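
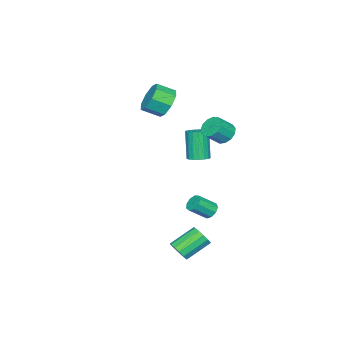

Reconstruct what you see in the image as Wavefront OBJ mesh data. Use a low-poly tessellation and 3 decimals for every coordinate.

v 1.303 2.257 -1.703
v 1.714 2.258 -2.097
v 2.469 1.605 -1.312
v 2.057 1.603 -0.917
v 1.748 2.572 -1.868
v 2.502 1.919 -1.083
v 1.573 2.738 -1.562
v 2.328 2.085 -0.776
v 1.272 2.679 -1.321
v 2.026 2.026 -0.536
v 0.985 2.422 -1.259
v 1.74 1.769 -0.474
v 0.847 2.088 -1.405
v 1.602 1.435 -0.62
v 0.922 1.832 -1.69
v 1.677 1.179 -0.904
v 1.175 1.775 -1.98
v 1.93 1.122 -1.195
v 1.488 1.944 -2.141
v 2.243 1.29 -1.356
v 3.479 1.561 -4.026
v 3.966 1.927 -3.68
v 2.748 2.684 -2.768
v 2.261 2.319 -3.114
v 3.866 2.144 -3.994
v 2.648 2.901 -3.081
v 3.643 2.176 -4.318
v 2.425 2.934 -3.405
v 3.368 2.013 -4.549
v 2.15 2.771 -3.637
v 3.128 1.707 -4.615
v 1.911 2.464 -3.702
v 3 1.354 -4.493
v 1.782 2.112 -3.58
v 3.024 1.067 -4.224
v 1.806 1.825 -3.311
v 3.192 0.937 -3.891
v 1.974 1.695 -2.978
v 3.451 1.005 -3.602
v 2.233 1.763 -2.689
v 3.719 1.25 -3.447
v 2.501 2.007 -2.535
v 3.911 1.593 -3.477
v 2.693 2.351 -2.564
v -3.197 -3.285 3.203
v -2.306 -2.943 2.79
v -1.691 -3.854 3.364
v -2.583 -4.195 3.777
v -2.465 -2.606 3.494
v -1.85 -3.517 4.068
v -3.053 -2.667 4.027
v -2.438 -3.578 4.601
v -3.725 -3.09 4.078
v -3.11 -4 4.652
v -4.089 -3.626 3.616
v -3.474 -4.537 4.19
v -3.93 -3.963 2.912
v -3.315 -4.874 3.486
v -3.342 -3.902 2.379
v -2.727 -4.813 2.953
v -2.67 -3.48 2.328
v -2.055 -4.39 2.902
v -3.48 -1.427 -0.831
v -2.98 -1.901 -0.801
v -3.48 -2.308 1.082
v -3.98 -1.833 1.051
v -2.837 -1.645 -0.708
v -3.337 -2.052 1.175
v -2.822 -1.347 -0.639
v -3.322 -1.753 1.243
v -2.937 -1.063 -0.609
v -3.437 -1.47 1.274
v -3.16 -0.852 -0.622
v -3.66 -1.259 1.26
v -3.446 -0.755 -0.677
v -3.946 -1.162 1.206
v -3.739 -0.791 -0.763
v -4.239 -1.197 1.12
v -3.98 -0.952 -0.862
v -4.48 -1.359 1.021
v -4.123 -1.208 -0.955
v -4.623 -1.615 0.928
v -4.138 -1.507 -1.023
v -4.638 -1.913 0.859
v -4.023 -1.79 -1.054
v -4.523 -2.197 0.829
v -3.8 -2.001 -1.04
v -4.3 -2.408 0.842
v -3.514 -2.098 -0.986
v -4.014 -2.505 0.897
v -3.221 -2.063 -0.9
v -3.721 -2.469 0.983
v -3.737 0.15 1.468
v -3.162 0.527 1.098
v -2.369 0.087 1.883
v -2.943 -0.29 2.252
v -3.314 0.803 1.406
v -2.52 0.362 2.191
v -3.599 0.871 1.733
v -2.806 0.43 2.518
v -3.929 0.71 1.976
v -3.135 0.27 2.761
v -4.197 0.372 2.057
v -3.403 -0.069 2.842
v -4.319 -0.037 1.951
v -3.526 -0.477 2.736
v -4.257 -0.386 1.692
v -3.463 -0.827 2.477
v -4.029 -0.565 1.361
v -3.235 -1.006 2.146
v -3.709 -0.517 1.065
v -2.915 -0.957 1.849
v -3.397 -0.257 0.896
v -2.603 -0.697 1.68
v -3.194 0.132 0.908
v -2.4 -0.308 1.693
f 2 1 5
f 2 5 3
f 3 5 6
f 3 6 4
f 5 1 7
f 5 7 6
f 6 7 8
f 6 8 4
f 7 1 9
f 7 9 8
f 8 9 10
f 8 10 4
f 9 1 11
f 9 11 10
f 10 11 12
f 10 12 4
f 11 1 13
f 11 13 12
f 12 13 14
f 12 14 4
f 13 1 15
f 13 15 14
f 14 15 16
f 14 16 4
f 15 1 17
f 15 17 16
f 16 17 18
f 16 18 4
f 17 1 19
f 17 19 18
f 18 19 20
f 18 20 4
f 19 1 2
f 19 2 20
f 20 2 3
f 20 3 4
f 22 21 25
f 22 25 23
f 23 25 26
f 23 26 24
f 25 21 27
f 25 27 26
f 26 27 28
f 26 28 24
f 27 21 29
f 27 29 28
f 28 29 30
f 28 30 24
f 29 21 31
f 29 31 30
f 30 31 32
f 30 32 24
f 31 21 33
f 31 33 32
f 32 33 34
f 32 34 24
f 33 21 35
f 33 35 34
f 34 35 36
f 34 36 24
f 35 21 37
f 35 37 36
f 36 37 38
f 36 38 24
f 37 21 39
f 37 39 38
f 38 39 40
f 38 40 24
f 39 21 41
f 39 41 40
f 40 41 42
f 40 42 24
f 41 21 43
f 41 43 42
f 42 43 44
f 42 44 24
f 43 21 22
f 43 22 44
f 44 22 23
f 44 23 24
f 46 45 49
f 46 49 47
f 47 49 50
f 47 50 48
f 49 45 51
f 49 51 50
f 50 51 52
f 50 52 48
f 51 45 53
f 51 53 52
f 52 53 54
f 52 54 48
f 53 45 55
f 53 55 54
f 54 55 56
f 54 56 48
f 55 45 57
f 55 57 56
f 56 57 58
f 56 58 48
f 57 45 59
f 57 59 58
f 58 59 60
f 58 60 48
f 59 45 61
f 59 61 60
f 60 61 62
f 60 62 48
f 61 45 46
f 61 46 62
f 62 46 47
f 62 47 48
f 64 63 67
f 64 67 65
f 65 67 68
f 65 68 66
f 67 63 69
f 67 69 68
f 68 69 70
f 68 70 66
f 69 63 71
f 69 71 70
f 70 71 72
f 70 72 66
f 71 63 73
f 71 73 72
f 72 73 74
f 72 74 66
f 73 63 75
f 73 75 74
f 74 75 76
f 74 76 66
f 75 63 77
f 75 77 76
f 76 77 78
f 76 78 66
f 77 63 79
f 77 79 78
f 78 79 80
f 78 80 66
f 79 63 81
f 79 81 80
f 80 81 82
f 80 82 66
f 81 63 83
f 81 83 82
f 82 83 84
f 82 84 66
f 83 63 85
f 83 85 84
f 84 85 86
f 84 86 66
f 85 63 87
f 85 87 86
f 86 87 88
f 86 88 66
f 87 63 89
f 87 89 88
f 88 89 90
f 88 90 66
f 89 63 91
f 89 91 90
f 90 91 92
f 90 92 66
f 91 63 64
f 91 64 92
f 92 64 65
f 92 65 66
f 94 93 97
f 94 97 95
f 95 97 98
f 95 98 96
f 97 93 99
f 97 99 98
f 98 99 100
f 98 100 96
f 99 93 101
f 99 101 100
f 100 101 102
f 100 102 96
f 101 93 103
f 101 103 102
f 102 103 104
f 102 104 96
f 103 93 105
f 103 105 104
f 104 105 106
f 104 106 96
f 105 93 107
f 105 107 106
f 106 107 108
f 106 108 96
f 107 93 109
f 107 109 108
f 108 109 110
f 108 110 96
f 109 93 111
f 109 111 110
f 110 111 112
f 110 112 96
f 111 93 113
f 111 113 112
f 112 113 114
f 112 114 96
f 113 93 115
f 113 115 114
f 114 115 116
f 114 116 96
f 115 93 94
f 115 94 116
f 116 94 95
f 116 95 96



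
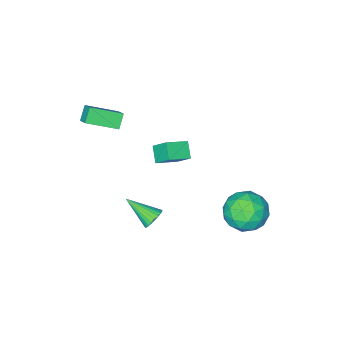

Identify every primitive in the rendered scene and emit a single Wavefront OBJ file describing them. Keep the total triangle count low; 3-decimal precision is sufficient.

v -0.156 -3.005 -0.985
v -0.322 -2.155 -0.112
v 0.236 -2.294 -1.603
v 0.07 -1.443 -0.73
v 1.05 -3.257 -0.51
v 0.884 -2.406 0.363
v 1.442 -2.545 -1.128
v 1.276 -1.695 -0.255
v 3.43 -3.28 2.632
v 2.895 -3.598 3.296
v 3.654 -2.549 3.162
v 3.118 -2.867 3.826
v 4.782 -4.173 3.294
v 4.246 -4.491 3.958
v 5.005 -3.442 3.824
v 4.47 -3.76 4.488
v 3.324 -0.326 -2.703
v 3.89 -0.285 -3.02
v 3.956 -1.734 -1.757
v 3.933 -0.133 -2.822
v 3.884 -0.01 -2.606
v 3.749 0.065 -2.404
v 3.55 0.08 -2.248
v 3.316 0.034 -2.162
v 3.083 -0.067 -2.157
v 2.888 -0.208 -2.236
v 2.758 -0.367 -2.386
v 2.715 -0.519 -2.584
v 2.764 -0.642 -2.8
v 2.899 -0.717 -3.001
v 3.099 -0.732 -3.157
v 3.332 -0.686 -3.244
v 3.565 -0.584 -3.249
v 3.76 -0.444 -3.17
v -1.088 2.69 -2.757
v -0.377 3.635 -2.383
v 0.017 1.425 -1.657
v 0.728 2.37 -1.283
v -0.448 2.288 -0.897
v -1.131 3.07 -1.576
v 0.771 1.99 -2.464
v 0.088 2.772 -3.143
v 0.772 3.203 -2.202
v 0.018 3.387 -1.233
v -0.378 1.673 -2.807
v -1.132 1.857 -1.838
v -0.829 3.274 -2.666
v 0.469 1.786 -1.374
v -0.222 1.738 -1.146
v 0.196 2.294 -0.927
v -1.273 2.941 -2.192
v -0.855 3.497 -1.973
v -0.897 2.705 -1.099
v 0.495 1.563 -2.067
v 0.913 2.119 -1.848
v -0.556 2.766 -3.113
v -0.138 3.322 -2.894
v 0.537 2.355 -2.941
v 0.264 3.575 -2.34
v 0.913 2.832 -1.694
v 0.939 2.608 -2.388
v 0.537 3.068 -2.787
v -0.179 3.683 -1.771
v 0.47 2.94 -1.125
v -0.221 2.891 -0.897
v -0.622 3.351 -1.297
v 0.496 3.429 -1.665
v -0.83 2.12 -2.915
v -0.181 1.377 -2.269
v 0.262 1.709 -2.743
v -0.139 2.169 -3.143
v -1.273 2.228 -2.346
v -0.624 1.485 -1.7
v -0.897 1.992 -1.253
v -1.299 2.452 -1.652
v -0.856 1.631 -2.375
f 2 4 1
f 5 2 1
f 1 4 3
f 3 5 1
f 2 8 4
f 6 2 5
f 6 8 2
f 4 8 3
f 7 5 3
f 3 8 7
f 7 6 5
f 8 6 7
f 10 12 9
f 13 10 9
f 9 12 11
f 11 13 9
f 10 16 12
f 14 10 13
f 14 16 10
f 12 16 11
f 15 13 11
f 11 16 15
f 15 14 13
f 16 14 15
f 18 17 20
f 18 20 19
f 20 17 21
f 20 21 19
f 21 17 22
f 21 22 19
f 22 17 23
f 22 23 19
f 23 17 24
f 23 24 19
f 24 17 25
f 24 25 19
f 25 17 26
f 25 26 19
f 26 17 27
f 26 27 19
f 27 17 28
f 27 28 19
f 28 17 29
f 28 29 19
f 29 17 30
f 29 30 19
f 30 17 31
f 30 31 19
f 31 17 32
f 31 32 19
f 32 17 33
f 32 33 19
f 33 17 34
f 33 34 19
f 34 17 18
f 34 18 19
f 35 72 51
f 72 46 75
f 51 75 40
f 72 75 51
f 35 51 47
f 51 40 52
f 47 52 36
f 51 52 47
f 35 47 56
f 47 36 57
f 56 57 42
f 47 57 56
f 35 56 68
f 56 42 71
f 68 71 45
f 56 71 68
f 35 68 72
f 68 45 76
f 72 76 46
f 68 76 72
f 36 52 63
f 52 40 66
f 63 66 44
f 52 66 63
f 40 75 53
f 75 46 74
f 53 74 39
f 75 74 53
f 46 76 73
f 76 45 69
f 73 69 37
f 76 69 73
f 45 71 70
f 71 42 58
f 70 58 41
f 71 58 70
f 42 57 62
f 57 36 59
f 62 59 43
f 57 59 62
f 38 64 50
f 64 44 65
f 50 65 39
f 64 65 50
f 38 50 48
f 50 39 49
f 48 49 37
f 50 49 48
f 38 48 55
f 48 37 54
f 55 54 41
f 48 54 55
f 38 55 60
f 55 41 61
f 60 61 43
f 55 61 60
f 38 60 64
f 60 43 67
f 64 67 44
f 60 67 64
f 39 65 53
f 65 44 66
f 53 66 40
f 65 66 53
f 37 49 73
f 49 39 74
f 73 74 46
f 49 74 73
f 41 54 70
f 54 37 69
f 70 69 45
f 54 69 70
f 43 61 62
f 61 41 58
f 62 58 42
f 61 58 62
f 44 67 63
f 67 43 59
f 63 59 36
f 67 59 63



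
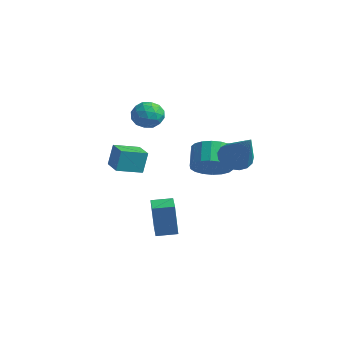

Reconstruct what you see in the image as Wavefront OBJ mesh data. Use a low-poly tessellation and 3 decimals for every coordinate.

v -2.629 2.67 2.49
v -2.029 2.915 2.139
v -2.711 1.765 1.721
v -2.111 2.01 1.37
v -2.052 1.728 2.047
v -2.001 2.287 2.523
v -2.739 2.393 1.337
v -2.688 2.952 1.813
v -2.098 2.743 1.427
v -1.673 2.332 1.865
v -3.067 2.348 1.995
v -2.642 1.937 2.433
v -2.322 2.872 2.382
v -2.418 1.808 1.478
v -2.383 1.642 1.876
v -2.031 1.786 1.669
v -2.305 2.503 2.608
v -1.953 2.647 2.401
v -1.966 1.949 2.347
v -2.787 2.033 1.459
v -2.435 2.177 1.252
v -2.709 2.894 2.191
v -2.357 3.038 1.984
v -2.774 2.731 1.513
v -2.01 2.915 1.757
v -2.058 2.383 1.305
v -2.427 2.608 1.286
v -2.397 2.937 1.566
v -1.76 2.673 2.015
v -1.808 2.141 1.563
v -1.773 1.975 1.961
v -1.744 2.304 2.24
v -1.8 2.572 1.596
v -2.932 2.539 2.297
v -2.98 2.007 1.845
v -2.996 2.376 1.62
v -2.967 2.705 1.899
v -2.682 2.297 2.555
v -2.73 1.765 2.103
v -2.343 1.743 2.294
v -2.313 2.072 2.574
v -2.94 2.108 2.264
v 2.053 3.46 0.779
v 2.582 3.635 0.292
v 3.527 3.08 2.241
v 2.506 3.943 0.449
v 2.327 4.141 0.681
v 2.084 4.183 0.936
v 1.835 4.059 1.155
v 1.636 3.798 1.288
v 1.532 3.46 1.304
v 1.548 3.122 1.2
v 1.68 2.861 1
v 1.897 2.738 0.749
v 2.15 2.78 0.505
v 2.381 2.978 0.323
v 2.537 3.287 0.247
v 1.885 -0.194 -2.667
v 1.983 -0.417 -1.116
v 1.179 0.21 -2.564
v 1.276 -0.013 -1.013
v 2.324 0.553 -2.587
v 2.421 0.33 -1.036
v 1.617 0.957 -2.484
v 1.715 0.734 -0.933
v -2.285 0.351 -0.339
v -2.264 0.593 0.672
v -1.976 1.417 -0.6
v -1.955 1.659 0.412
v -1.245 0.061 -0.292
v -1.224 0.303 0.72
v -0.936 1.127 -0.552
v -0.915 1.369 0.459
v 1.119 2.985 -0.027
v 1.757 3.542 0.119
v 1.14 4.052 0.872
v 0.501 3.495 0.727
v 1.558 3.712 -0.16
v 0.941 4.223 0.594
v 1.271 3.738 -0.412
v 0.654 4.249 0.341
v 0.954 3.615 -0.588
v 0.337 4.126 0.165
v 0.67 3.367 -0.653
v 0.053 3.878 0.101
v 0.475 3.043 -0.594
v -0.142 3.554 0.16
v 0.407 2.708 -0.422
v -0.21 3.219 0.331
v 0.48 2.428 -0.172
v -0.137 2.938 0.581
v 0.679 2.257 0.106
v 0.062 2.768 0.86
v 0.966 2.231 0.359
v 0.349 2.742 1.112
v 1.283 2.354 0.535
v 0.666 2.865 1.288
v 1.567 2.602 0.599
v 0.95 3.113 1.353
v 1.762 2.926 0.54
v 1.145 3.437 1.294
v 1.83 3.261 0.369
v 1.213 3.772 1.122
f 1 38 17
f 38 12 41
f 17 41 6
f 38 41 17
f 1 17 13
f 17 6 18
f 13 18 2
f 17 18 13
f 1 13 22
f 13 2 23
f 22 23 8
f 13 23 22
f 1 22 34
f 22 8 37
f 34 37 11
f 22 37 34
f 1 34 38
f 34 11 42
f 38 42 12
f 34 42 38
f 2 18 29
f 18 6 32
f 29 32 10
f 18 32 29
f 6 41 19
f 41 12 40
f 19 40 5
f 41 40 19
f 12 42 39
f 42 11 35
f 39 35 3
f 42 35 39
f 11 37 36
f 37 8 24
f 36 24 7
f 37 24 36
f 8 23 28
f 23 2 25
f 28 25 9
f 23 25 28
f 4 30 16
f 30 10 31
f 16 31 5
f 30 31 16
f 4 16 14
f 16 5 15
f 14 15 3
f 16 15 14
f 4 14 21
f 14 3 20
f 21 20 7
f 14 20 21
f 4 21 26
f 21 7 27
f 26 27 9
f 21 27 26
f 4 26 30
f 26 9 33
f 30 33 10
f 26 33 30
f 5 31 19
f 31 10 32
f 19 32 6
f 31 32 19
f 3 15 39
f 15 5 40
f 39 40 12
f 15 40 39
f 7 20 36
f 20 3 35
f 36 35 11
f 20 35 36
f 9 27 28
f 27 7 24
f 28 24 8
f 27 24 28
f 10 33 29
f 33 9 25
f 29 25 2
f 33 25 29
f 44 43 46
f 44 46 45
f 46 43 47
f 46 47 45
f 47 43 48
f 47 48 45
f 48 43 49
f 48 49 45
f 49 43 50
f 49 50 45
f 50 43 51
f 50 51 45
f 51 43 52
f 51 52 45
f 52 43 53
f 52 53 45
f 53 43 54
f 53 54 45
f 54 43 55
f 54 55 45
f 55 43 56
f 55 56 45
f 56 43 57
f 56 57 45
f 57 43 44
f 57 44 45
f 59 61 58
f 62 59 58
f 58 61 60
f 60 62 58
f 59 65 61
f 63 59 62
f 63 65 59
f 61 65 60
f 64 62 60
f 60 65 64
f 64 63 62
f 65 63 64
f 67 69 66
f 70 67 66
f 66 69 68
f 68 70 66
f 67 73 69
f 71 67 70
f 71 73 67
f 69 73 68
f 72 70 68
f 68 73 72
f 72 71 70
f 73 71 72
f 75 74 78
f 75 78 76
f 76 78 79
f 76 79 77
f 78 74 80
f 78 80 79
f 79 80 81
f 79 81 77
f 80 74 82
f 80 82 81
f 81 82 83
f 81 83 77
f 82 74 84
f 82 84 83
f 83 84 85
f 83 85 77
f 84 74 86
f 84 86 85
f 85 86 87
f 85 87 77
f 86 74 88
f 86 88 87
f 87 88 89
f 87 89 77
f 88 74 90
f 88 90 89
f 89 90 91
f 89 91 77
f 90 74 92
f 90 92 91
f 91 92 93
f 91 93 77
f 92 74 94
f 92 94 93
f 93 94 95
f 93 95 77
f 94 74 96
f 94 96 95
f 95 96 97
f 95 97 77
f 96 74 98
f 96 98 97
f 97 98 99
f 97 99 77
f 98 74 100
f 98 100 99
f 99 100 101
f 99 101 77
f 100 74 102
f 100 102 101
f 101 102 103
f 101 103 77
f 102 74 75
f 102 75 103
f 103 75 76
f 103 76 77



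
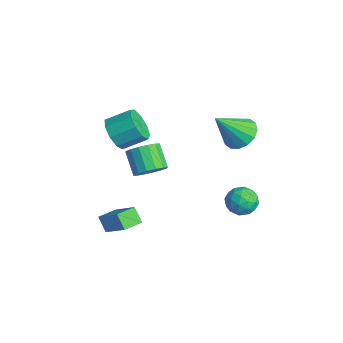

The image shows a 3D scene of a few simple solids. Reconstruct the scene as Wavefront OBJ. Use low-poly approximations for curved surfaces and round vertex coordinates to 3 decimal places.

v -1.723 2.684 2.837
v -0.788 2.68 2.743
v -1.577 1.376 4.343
v -0.88 3.036 3.061
v -1.199 3.298 3.32
v -1.657 3.395 3.449
v -2.134 3.302 3.415
v -2.5 3.044 3.225
v -2.658 2.689 2.932
v -2.566 2.333 2.614
v -2.247 2.071 2.355
v -1.789 1.974 2.226
v -1.312 2.067 2.26
v -0.946 2.325 2.45
v -0.994 -1.881 1.979
v -0.486 -2.238 2.5
v -1.458 -2.276 3.421
v -1.966 -1.919 2.901
v -0.439 -1.827 2.567
v -1.411 -1.865 3.488
v -0.54 -1.43 2.476
v -1.512 -1.468 3.398
v -0.763 -1.154 2.252
v -1.735 -1.192 3.174
v -1.048 -1.073 1.956
v -2.02 -1.111 2.877
v -1.318 -1.209 1.665
v -2.29 -1.246 2.587
v -1.502 -1.524 1.459
v -2.474 -1.562 2.38
v -1.549 -1.935 1.392
v -2.521 -1.973 2.313
v -1.448 -2.332 1.482
v -2.42 -2.37 2.404
v -1.225 -2.608 1.706
v -2.197 -2.646 2.628
v -0.94 -2.689 2.003
v -1.912 -2.727 2.924
v -0.67 -2.554 2.293
v -1.642 -2.591 3.215
v -1.527 3.206 -1.136
v -0.825 2.758 -1.314
v -2.135 2.702 -2.266
v -1.433 2.254 -2.444
v -1.912 2.045 -1.772
v -1.537 2.357 -1.073
v -1.423 3.103 -2.507
v -1.048 3.415 -1.808
v -0.761 2.694 -2.161
v -1.063 2.041 -1.707
v -1.897 3.419 -1.873
v -2.199 2.766 -1.419
v -1.123 3.026 -1.126
v -1.837 2.434 -2.454
v -2.119 2.311 -2.059
v -1.706 2.048 -2.163
v -1.541 2.79 -0.985
v -1.129 2.527 -1.089
v -1.768 2.108 -1.358
v -1.831 2.933 -2.491
v -1.419 2.67 -2.595
v -1.254 3.412 -1.417
v -0.841 3.149 -1.521
v -1.192 3.352 -2.222
v -0.672 2.726 -1.728
v -1.029 2.429 -2.392
v -1.024 2.928 -2.429
v -0.803 3.112 -2.019
v -0.85 2.341 -1.461
v -1.207 2.045 -2.125
v -1.489 1.922 -1.73
v -1.268 2.105 -1.32
v -0.812 2.304 -1.959
v -1.753 3.415 -1.455
v -2.11 3.119 -2.119
v -1.692 3.355 -2.26
v -1.471 3.538 -1.85
v -1.931 3.031 -1.188
v -2.288 2.734 -1.852
v -2.157 2.348 -1.561
v -1.936 2.532 -1.151
v -2.148 3.156 -1.621
v -3.356 -3.642 -2.594
v -2.076 -3.138 -1.527
v -3.702 -2.693 -2.626
v -2.422 -2.19 -1.56
v -2.818 -3.47 -3.32
v -1.538 -2.967 -2.254
v -3.164 -2.522 -3.353
v -1.884 -2.018 -2.286
v -4.144 -2.53 2.447
v -3.433 -2.98 2.844
v -3.085 -1.859 3.49
v -3.796 -1.41 3.093
v -3.247 -2.721 2.294
v -2.899 -1.6 2.94
v -3.48 -2.372 1.815
v -3.132 -1.251 2.462
v -4.024 -2.098 1.632
v -3.676 -0.977 2.279
v -4.624 -2.026 1.83
v -4.276 -0.905 2.477
v -5 -2.19 2.317
v -4.652 -1.069 2.964
v -4.975 -2.513 2.864
v -4.627 -1.392 3.511
v -4.561 -2.845 3.216
v -4.213 -1.724 3.863
v -3.952 -3.029 3.208
v -3.604 -1.908 3.855
f 2 1 4
f 2 4 3
f 4 1 5
f 4 5 3
f 5 1 6
f 5 6 3
f 6 1 7
f 6 7 3
f 7 1 8
f 7 8 3
f 8 1 9
f 8 9 3
f 9 1 10
f 9 10 3
f 10 1 11
f 10 11 3
f 11 1 12
f 11 12 3
f 12 1 13
f 12 13 3
f 13 1 14
f 13 14 3
f 14 1 2
f 14 2 3
f 16 15 19
f 16 19 17
f 17 19 20
f 17 20 18
f 19 15 21
f 19 21 20
f 20 21 22
f 20 22 18
f 21 15 23
f 21 23 22
f 22 23 24
f 22 24 18
f 23 15 25
f 23 25 24
f 24 25 26
f 24 26 18
f 25 15 27
f 25 27 26
f 26 27 28
f 26 28 18
f 27 15 29
f 27 29 28
f 28 29 30
f 28 30 18
f 29 15 31
f 29 31 30
f 30 31 32
f 30 32 18
f 31 15 33
f 31 33 32
f 32 33 34
f 32 34 18
f 33 15 35
f 33 35 34
f 34 35 36
f 34 36 18
f 35 15 37
f 35 37 36
f 36 37 38
f 36 38 18
f 37 15 39
f 37 39 38
f 38 39 40
f 38 40 18
f 39 15 16
f 39 16 40
f 40 16 17
f 40 17 18
f 41 78 57
f 78 52 81
f 57 81 46
f 78 81 57
f 41 57 53
f 57 46 58
f 53 58 42
f 57 58 53
f 41 53 62
f 53 42 63
f 62 63 48
f 53 63 62
f 41 62 74
f 62 48 77
f 74 77 51
f 62 77 74
f 41 74 78
f 74 51 82
f 78 82 52
f 74 82 78
f 42 58 69
f 58 46 72
f 69 72 50
f 58 72 69
f 46 81 59
f 81 52 80
f 59 80 45
f 81 80 59
f 52 82 79
f 82 51 75
f 79 75 43
f 82 75 79
f 51 77 76
f 77 48 64
f 76 64 47
f 77 64 76
f 48 63 68
f 63 42 65
f 68 65 49
f 63 65 68
f 44 70 56
f 70 50 71
f 56 71 45
f 70 71 56
f 44 56 54
f 56 45 55
f 54 55 43
f 56 55 54
f 44 54 61
f 54 43 60
f 61 60 47
f 54 60 61
f 44 61 66
f 61 47 67
f 66 67 49
f 61 67 66
f 44 66 70
f 66 49 73
f 70 73 50
f 66 73 70
f 45 71 59
f 71 50 72
f 59 72 46
f 71 72 59
f 43 55 79
f 55 45 80
f 79 80 52
f 55 80 79
f 47 60 76
f 60 43 75
f 76 75 51
f 60 75 76
f 49 67 68
f 67 47 64
f 68 64 48
f 67 64 68
f 50 73 69
f 73 49 65
f 69 65 42
f 73 65 69
f 84 86 83
f 87 84 83
f 83 86 85
f 85 87 83
f 84 90 86
f 88 84 87
f 88 90 84
f 86 90 85
f 89 87 85
f 85 90 89
f 89 88 87
f 90 88 89
f 92 91 95
f 92 95 93
f 93 95 96
f 93 96 94
f 95 91 97
f 95 97 96
f 96 97 98
f 96 98 94
f 97 91 99
f 97 99 98
f 98 99 100
f 98 100 94
f 99 91 101
f 99 101 100
f 100 101 102
f 100 102 94
f 101 91 103
f 101 103 102
f 102 103 104
f 102 104 94
f 103 91 105
f 103 105 104
f 104 105 106
f 104 106 94
f 105 91 107
f 105 107 106
f 106 107 108
f 106 108 94
f 107 91 109
f 107 109 108
f 108 109 110
f 108 110 94
f 109 91 92
f 109 92 110
f 110 92 93
f 110 93 94



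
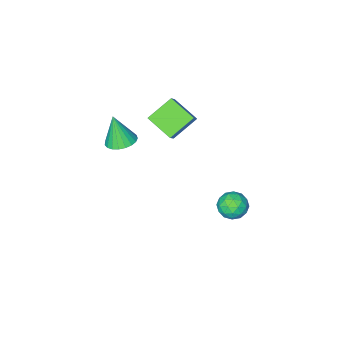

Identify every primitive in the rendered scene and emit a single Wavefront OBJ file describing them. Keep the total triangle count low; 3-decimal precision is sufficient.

v 3.42 -3.019 2.57
v 3.952 -2.421 2.695
v 3.56 -3.481 4.19
v 3.659 -2.269 2.764
v 3.325 -2.248 2.799
v 3.007 -2.359 2.794
v 2.761 -2.585 2.751
v 2.628 -2.885 2.677
v 2.633 -3.209 2.584
v 2.774 -3.5 2.488
v 3.026 -3.708 2.407
v 3.347 -3.796 2.355
v 3.68 -3.75 2.339
v 3.969 -3.578 2.363
v 4.162 -3.309 2.424
v 4.227 -2.99 2.509
v 4.153 -2.675 2.605
v -1.466 0.201 -2.526
v -0.769 0.384 -2.981
v -1.731 -0.864 -3.359
v -1.034 -0.681 -3.814
v -0.958 -0.981 -3.02
v -0.795 -0.323 -2.505
v -1.705 -0.157 -3.835
v -1.542 0.501 -3.32
v -0.917 0.162 -3.789
v -0.456 -0.347 -3.286
v -2.044 -0.133 -3.054
v -1.583 -0.642 -2.551
v -1.094 0.386 -2.68
v -1.406 -0.866 -3.66
v -1.361 -1.042 -3.193
v -0.952 -0.935 -3.461
v -1.109 -0.029 -2.401
v -0.7 0.078 -2.668
v -0.811 -0.724 -2.691
v -1.8 -0.558 -3.672
v -1.391 -0.451 -3.939
v -1.548 0.455 -2.879
v -1.139 0.562 -3.147
v -1.689 0.244 -3.649
v -0.772 0.363 -3.423
v -0.927 -0.263 -3.913
v -1.322 0.045 -3.925
v -1.226 0.432 -3.622
v -0.5 0.064 -3.127
v -0.656 -0.562 -3.617
v -0.612 -0.738 -3.15
v -0.515 -0.351 -2.847
v -0.587 -0.067 -3.602
v -1.844 0.082 -2.723
v -2 -0.544 -3.213
v -1.985 -0.129 -3.493
v -1.888 0.258 -3.19
v -1.573 -0.217 -2.427
v -1.728 -0.843 -2.917
v -1.274 -0.912 -2.718
v -1.178 -0.525 -2.415
v -1.913 -0.413 -2.738
v 0.579 -2.727 1.355
v 0.925 -4.127 2
v -0.753 -2.641 2.255
v -0.407 -4.041 2.9
v 1.127 -2.239 2.12
v 1.473 -3.639 2.765
v -0.205 -2.153 3.02
v 0.141 -3.553 3.665
f 2 1 4
f 2 4 3
f 4 1 5
f 4 5 3
f 5 1 6
f 5 6 3
f 6 1 7
f 6 7 3
f 7 1 8
f 7 8 3
f 8 1 9
f 8 9 3
f 9 1 10
f 9 10 3
f 10 1 11
f 10 11 3
f 11 1 12
f 11 12 3
f 12 1 13
f 12 13 3
f 13 1 14
f 13 14 3
f 14 1 15
f 14 15 3
f 15 1 16
f 15 16 3
f 16 1 17
f 16 17 3
f 17 1 2
f 17 2 3
f 18 55 34
f 55 29 58
f 34 58 23
f 55 58 34
f 18 34 30
f 34 23 35
f 30 35 19
f 34 35 30
f 18 30 39
f 30 19 40
f 39 40 25
f 30 40 39
f 18 39 51
f 39 25 54
f 51 54 28
f 39 54 51
f 18 51 55
f 51 28 59
f 55 59 29
f 51 59 55
f 19 35 46
f 35 23 49
f 46 49 27
f 35 49 46
f 23 58 36
f 58 29 57
f 36 57 22
f 58 57 36
f 29 59 56
f 59 28 52
f 56 52 20
f 59 52 56
f 28 54 53
f 54 25 41
f 53 41 24
f 54 41 53
f 25 40 45
f 40 19 42
f 45 42 26
f 40 42 45
f 21 47 33
f 47 27 48
f 33 48 22
f 47 48 33
f 21 33 31
f 33 22 32
f 31 32 20
f 33 32 31
f 21 31 38
f 31 20 37
f 38 37 24
f 31 37 38
f 21 38 43
f 38 24 44
f 43 44 26
f 38 44 43
f 21 43 47
f 43 26 50
f 47 50 27
f 43 50 47
f 22 48 36
f 48 27 49
f 36 49 23
f 48 49 36
f 20 32 56
f 32 22 57
f 56 57 29
f 32 57 56
f 24 37 53
f 37 20 52
f 53 52 28
f 37 52 53
f 26 44 45
f 44 24 41
f 45 41 25
f 44 41 45
f 27 50 46
f 50 26 42
f 46 42 19
f 50 42 46
f 61 63 60
f 64 61 60
f 60 63 62
f 62 64 60
f 61 67 63
f 65 61 64
f 65 67 61
f 63 67 62
f 66 64 62
f 62 67 66
f 66 65 64
f 67 65 66



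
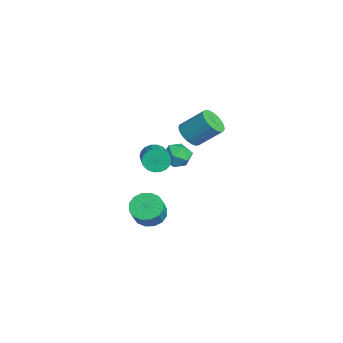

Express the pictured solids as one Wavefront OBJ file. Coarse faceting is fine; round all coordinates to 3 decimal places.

v -4.201 1.502 -0.194
v -3.526 2.038 -0.699
v -3.574 0.142 -0.801
v -2.899 0.678 -1.306
v -2.85 0.623 -0.309
v -3.238 1.463 0.066
v -3.862 0.717 -1.566
v -4.25 1.557 -1.191
v -3.316 1.553 -1.546
v -2.691 1.495 -0.77
v -4.409 0.685 -0.73
v -3.784 0.627 0.046
v 2.888 -1.952 3.478
v 3.209 -1.518 2.901
v 5.073 -1.855 3.685
v 4.752 -2.288 4.262
v 3.147 -1.28 3.152
v 5.01 -1.617 3.936
v 3.033 -1.175 3.467
v 4.897 -1.512 4.252
v 2.89 -1.224 3.785
v 4.754 -1.561 4.57
v 2.747 -1.417 4.042
v 4.611 -1.754 4.826
v 2.632 -1.716 4.187
v 4.496 -2.052 4.971
v 2.568 -2.061 4.192
v 4.432 -2.398 4.976
v 2.567 -2.385 4.055
v 4.431 -2.722 4.839
v 2.63 -2.623 3.804
v 4.493 -2.96 4.588
v 2.743 -2.728 3.488
v 4.607 -3.065 4.273
v 2.886 -2.679 3.17
v 4.75 -3.016 3.955
v 3.029 -2.486 2.914
v 4.893 -2.823 3.698
v 3.144 -2.188 2.769
v 5.008 -2.524 3.553
v 3.208 -1.842 2.764
v 5.072 -2.179 3.548
v 0.357 -1.58 -2.839
v 1.134 -1.052 -3.209
v 1.98 -1.471 -2.031
v 1.203 -2 -1.661
v 0.875 -0.716 -2.904
v 1.721 -1.135 -1.725
v 0.478 -0.611 -2.581
v 1.324 -1.031 -1.402
v 0.047 -0.766 -2.327
v 0.893 -1.186 -1.149
v -0.3 -1.14 -2.211
v 0.546 -1.559 -1.033
v -0.471 -1.631 -2.263
v 0.375 -2.05 -1.085
v -0.42 -2.109 -2.469
v 0.426 -2.528 -1.291
v -0.161 -2.445 -2.775
v 0.685 -2.864 -1.596
v 0.236 -2.549 -3.098
v 1.082 -2.969 -1.919
v 0.667 -2.394 -3.351
v 1.513 -2.814 -2.173
v 1.014 -2.021 -3.467
v 1.86 -2.44 -2.289
v 1.185 -1.53 -3.415
v 2.031 -1.949 -2.237
v -0.812 1.064 2.598
v 0.031 0.695 2.607
v 0.574 1.966 3.851
v -0.268 2.336 3.842
v 0.061 0.955 2.328
v 0.605 2.226 3.572
v -0.06 1.234 2.096
v 0.484 2.505 3.34
v -0.31 1.484 1.95
v 0.233 2.755 3.195
v -0.648 1.661 1.917
v -0.104 2.932 3.161
v -1.014 1.735 2.001
v -0.47 3.006 3.245
v -1.345 1.693 2.189
v -0.801 2.964 3.433
v -1.583 1.542 2.447
v -1.04 2.813 3.691
v -1.689 1.309 2.731
v -1.145 2.58 3.975
v -1.642 1.033 2.992
v -1.099 2.305 4.237
v -1.452 0.763 3.186
v -0.909 2.034 4.43
v -1.152 0.545 3.277
v -0.608 1.816 4.521
v -0.792 0.417 3.251
v -0.249 1.688 4.495
v -0.436 0.4 3.112
v 0.107 1.672 4.356
v -0.145 0.499 2.884
v 0.398 1.77 4.129
f 1 12 6
f 1 6 2
f 1 2 8
f 1 8 11
f 1 11 12
f 2 6 10
f 6 12 5
f 12 11 3
f 11 8 7
f 8 2 9
f 4 10 5
f 4 5 3
f 4 3 7
f 4 7 9
f 4 9 10
f 5 10 6
f 3 5 12
f 7 3 11
f 9 7 8
f 10 9 2
f 14 13 17
f 14 17 15
f 15 17 18
f 15 18 16
f 17 13 19
f 17 19 18
f 18 19 20
f 18 20 16
f 19 13 21
f 19 21 20
f 20 21 22
f 20 22 16
f 21 13 23
f 21 23 22
f 22 23 24
f 22 24 16
f 23 13 25
f 23 25 24
f 24 25 26
f 24 26 16
f 25 13 27
f 25 27 26
f 26 27 28
f 26 28 16
f 27 13 29
f 27 29 28
f 28 29 30
f 28 30 16
f 29 13 31
f 29 31 30
f 30 31 32
f 30 32 16
f 31 13 33
f 31 33 32
f 32 33 34
f 32 34 16
f 33 13 35
f 33 35 34
f 34 35 36
f 34 36 16
f 35 13 37
f 35 37 36
f 36 37 38
f 36 38 16
f 37 13 39
f 37 39 38
f 38 39 40
f 38 40 16
f 39 13 41
f 39 41 40
f 40 41 42
f 40 42 16
f 41 13 14
f 41 14 42
f 42 14 15
f 42 15 16
f 44 43 47
f 44 47 45
f 45 47 48
f 45 48 46
f 47 43 49
f 47 49 48
f 48 49 50
f 48 50 46
f 49 43 51
f 49 51 50
f 50 51 52
f 50 52 46
f 51 43 53
f 51 53 52
f 52 53 54
f 52 54 46
f 53 43 55
f 53 55 54
f 54 55 56
f 54 56 46
f 55 43 57
f 55 57 56
f 56 57 58
f 56 58 46
f 57 43 59
f 57 59 58
f 58 59 60
f 58 60 46
f 59 43 61
f 59 61 60
f 60 61 62
f 60 62 46
f 61 43 63
f 61 63 62
f 62 63 64
f 62 64 46
f 63 43 65
f 63 65 64
f 64 65 66
f 64 66 46
f 65 43 67
f 65 67 66
f 66 67 68
f 66 68 46
f 67 43 44
f 67 44 68
f 68 44 45
f 68 45 46
f 70 69 73
f 70 73 71
f 71 73 74
f 71 74 72
f 73 69 75
f 73 75 74
f 74 75 76
f 74 76 72
f 75 69 77
f 75 77 76
f 76 77 78
f 76 78 72
f 77 69 79
f 77 79 78
f 78 79 80
f 78 80 72
f 79 69 81
f 79 81 80
f 80 81 82
f 80 82 72
f 81 69 83
f 81 83 82
f 82 83 84
f 82 84 72
f 83 69 85
f 83 85 84
f 84 85 86
f 84 86 72
f 85 69 87
f 85 87 86
f 86 87 88
f 86 88 72
f 87 69 89
f 87 89 88
f 88 89 90
f 88 90 72
f 89 69 91
f 89 91 90
f 90 91 92
f 90 92 72
f 91 69 93
f 91 93 92
f 92 93 94
f 92 94 72
f 93 69 95
f 93 95 94
f 94 95 96
f 94 96 72
f 95 69 97
f 95 97 96
f 96 97 98
f 96 98 72
f 97 69 99
f 97 99 98
f 98 99 100
f 98 100 72
f 99 69 70
f 99 70 100
f 100 70 71
f 100 71 72



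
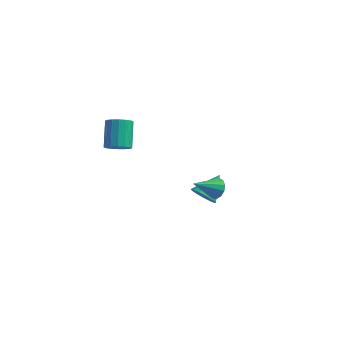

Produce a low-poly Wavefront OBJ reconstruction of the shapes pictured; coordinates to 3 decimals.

v -2.582 -1.799 3.316
v -1.992 -2.124 3.85
v -2.408 -0.725 5.159
v -2.998 -0.401 4.624
v -1.772 -1.827 3.603
v -2.188 -0.428 4.911
v -1.769 -1.522 3.278
v -2.185 -0.124 4.587
v -1.983 -1.292 2.964
v -2.4 0.107 4.272
v -2.359 -1.197 2.743
v -2.775 0.201 4.052
v -2.794 -1.264 2.677
v -3.21 0.134 3.985
v -3.172 -1.475 2.781
v -3.588 -0.076 4.09
v -3.392 -1.772 3.029
v -3.808 -0.373 4.337
v -3.395 -2.076 3.353
v -3.811 -0.678 4.662
v -3.18 -2.307 3.668
v -3.597 -0.908 4.976
v -2.805 -2.401 3.888
v -3.221 -1.003 5.197
v -2.37 -2.334 3.955
v -2.786 -0.936 5.263
v 1.378 2.865 -4.359
v 2.135 2.968 -4.939
v 1.982 4.375 -3.301
v 1.74 3.273 -5.149
v 1.23 3.448 -5.107
v 0.766 3.438 -4.827
v 0.497 3.246 -4.399
v 0.508 2.933 -3.958
v 0.795 2.598 -3.644
v 1.266 2.348 -3.557
v 1.774 2.263 -3.724
v 2.155 2.368 -4.093
v 2.29 2.631 -4.546
v 3.708 -1.737 1.142
v 4.236 -1.793 1.686
v 2.552 -2.763 2.158
v 4.005 -1.443 1.777
v 3.681 -1.187 1.666
v 3.365 -1.106 1.388
v 3.158 -1.224 1.033
v 3.125 -1.506 0.712
v 3.278 -1.861 0.527
v 3.568 -2.177 0.538
v 3.901 -2.353 0.74
v 4.174 -2.333 1.07
v 4.299 -2.124 1.423
f 2 1 5
f 2 5 3
f 3 5 6
f 3 6 4
f 5 1 7
f 5 7 6
f 6 7 8
f 6 8 4
f 7 1 9
f 7 9 8
f 8 9 10
f 8 10 4
f 9 1 11
f 9 11 10
f 10 11 12
f 10 12 4
f 11 1 13
f 11 13 12
f 12 13 14
f 12 14 4
f 13 1 15
f 13 15 14
f 14 15 16
f 14 16 4
f 15 1 17
f 15 17 16
f 16 17 18
f 16 18 4
f 17 1 19
f 17 19 18
f 18 19 20
f 18 20 4
f 19 1 21
f 19 21 20
f 20 21 22
f 20 22 4
f 21 1 23
f 21 23 22
f 22 23 24
f 22 24 4
f 23 1 25
f 23 25 24
f 24 25 26
f 24 26 4
f 25 1 2
f 25 2 26
f 26 2 3
f 26 3 4
f 28 27 30
f 28 30 29
f 30 27 31
f 30 31 29
f 31 27 32
f 31 32 29
f 32 27 33
f 32 33 29
f 33 27 34
f 33 34 29
f 34 27 35
f 34 35 29
f 35 27 36
f 35 36 29
f 36 27 37
f 36 37 29
f 37 27 38
f 37 38 29
f 38 27 39
f 38 39 29
f 39 27 28
f 39 28 29
f 41 40 43
f 41 43 42
f 43 40 44
f 43 44 42
f 44 40 45
f 44 45 42
f 45 40 46
f 45 46 42
f 46 40 47
f 46 47 42
f 47 40 48
f 47 48 42
f 48 40 49
f 48 49 42
f 49 40 50
f 49 50 42
f 50 40 51
f 50 51 42
f 51 40 52
f 51 52 42
f 52 40 41
f 52 41 42



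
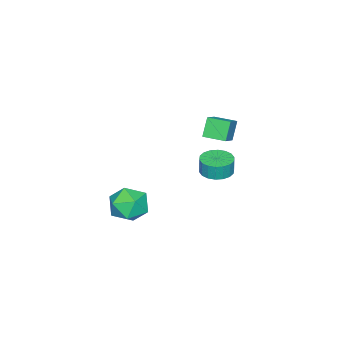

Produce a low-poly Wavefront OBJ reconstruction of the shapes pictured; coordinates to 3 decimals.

v -2.415 1.48 -4.145
v -1.486 1.5 -4.173
v -1.455 1.521 -3.164
v -2.385 1.5 -3.135
v -1.587 1.901 -4.179
v -1.556 1.922 -3.169
v -1.852 2.219 -4.177
v -1.822 2.24 -3.168
v -2.229 2.39 -4.169
v -2.198 2.411 -3.16
v -2.643 2.381 -4.156
v -2.612 2.402 -3.147
v -3.011 2.194 -4.141
v -2.98 2.214 -3.132
v -3.262 1.864 -4.127
v -3.231 1.885 -3.117
v -3.345 1.459 -4.116
v -3.314 1.48 -3.107
v -3.244 1.058 -4.111
v -3.213 1.079 -3.101
v -2.978 0.74 -4.112
v -2.948 0.761 -3.103
v -2.602 0.569 -4.12
v -2.571 0.59 -3.111
v -2.188 0.578 -4.133
v -2.157 0.599 -3.124
v -1.82 0.766 -4.148
v -1.789 0.786 -3.139
v -1.569 1.095 -4.163
v -1.538 1.116 -3.153
v 2.855 0.466 -3.041
v 4.031 0.58 -2.916
v 3.129 -0.82 -4.444
v 4.305 -0.706 -4.319
v 3.665 -1.226 -3.464
v 3.496 -0.432 -2.597
v 3.664 0.192 -4.763
v 3.495 0.986 -3.896
v 4.531 0.411 -3.981
v 4.532 -0.465 -3.178
v 2.628 0.225 -4.182
v 2.629 -0.651 -3.379
v -3.871 0.431 -1.089
v -2.756 0.673 -0.426
v -4.122 1.696 -1.129
v -3.007 1.937 -0.465
v -3.233 0.523 -2.195
v -2.118 0.764 -1.531
v -3.484 1.787 -2.234
v -2.369 2.029 -1.571
f 2 1 5
f 2 5 3
f 3 5 6
f 3 6 4
f 5 1 7
f 5 7 6
f 6 7 8
f 6 8 4
f 7 1 9
f 7 9 8
f 8 9 10
f 8 10 4
f 9 1 11
f 9 11 10
f 10 11 12
f 10 12 4
f 11 1 13
f 11 13 12
f 12 13 14
f 12 14 4
f 13 1 15
f 13 15 14
f 14 15 16
f 14 16 4
f 15 1 17
f 15 17 16
f 16 17 18
f 16 18 4
f 17 1 19
f 17 19 18
f 18 19 20
f 18 20 4
f 19 1 21
f 19 21 20
f 20 21 22
f 20 22 4
f 21 1 23
f 21 23 22
f 22 23 24
f 22 24 4
f 23 1 25
f 23 25 24
f 24 25 26
f 24 26 4
f 25 1 27
f 25 27 26
f 26 27 28
f 26 28 4
f 27 1 29
f 27 29 28
f 28 29 30
f 28 30 4
f 29 1 2
f 29 2 30
f 30 2 3
f 30 3 4
f 31 42 36
f 31 36 32
f 31 32 38
f 31 38 41
f 31 41 42
f 32 36 40
f 36 42 35
f 42 41 33
f 41 38 37
f 38 32 39
f 34 40 35
f 34 35 33
f 34 33 37
f 34 37 39
f 34 39 40
f 35 40 36
f 33 35 42
f 37 33 41
f 39 37 38
f 40 39 32
f 44 46 43
f 47 44 43
f 43 46 45
f 45 47 43
f 44 50 46
f 48 44 47
f 48 50 44
f 46 50 45
f 49 47 45
f 45 50 49
f 49 48 47
f 50 48 49



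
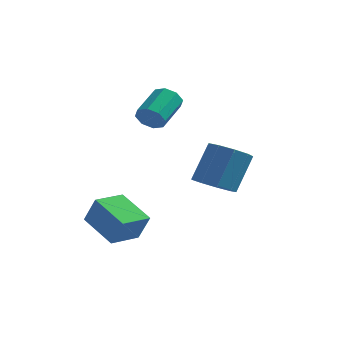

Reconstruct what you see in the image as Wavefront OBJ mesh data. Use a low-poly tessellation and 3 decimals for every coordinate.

v -3.675 -1.991 -1.314
v -3.207 -2.125 -0.294
v -3.144 -0.897 -1.414
v -2.675 -1.031 -0.395
v -2.445 -2.649 -1.965
v -1.976 -2.783 -0.946
v -1.913 -1.555 -2.066
v -1.445 -1.689 -1.046
v 0.34 -0.532 0.254
v 1.094 -0.383 -0.003
v 1.413 0.402 1.389
v 0.66 0.252 1.646
v 0.756 0.028 -0.158
v 1.075 0.813 1.235
v 0.223 0.177 -0.119
v 0.543 0.962 1.273
v -0.254 -0.006 0.094
v 0.065 0.779 1.486
v -0.454 -0.436 0.381
v -0.134 0.349 1.774
v -0.282 -0.91 0.609
v 0.038 -0.126 2.002
v 0.181 -1.208 0.671
v 0.501 -0.423 2.064
v 0.719 -1.19 0.537
v 1.038 -0.405 1.93
v 1.079 -0.864 0.271
v 1.399 -0.079 1.664
v -2.511 1.155 2.408
v -2.106 0.922 2.769
v -1.925 2.172 3.373
v -2.329 2.405 3.012
v -1.926 1.08 2.386
v -1.744 2.33 2.99
v -2.088 1.283 2.017
v -1.906 2.533 2.621
v -2.498 1.41 1.876
v -2.316 2.66 2.48
v -2.915 1.388 2.047
v -2.734 2.638 2.651
v -3.096 1.23 2.43
v -2.914 2.48 3.034
v -2.934 1.027 2.799
v -2.752 2.277 3.403
v -2.524 0.9 2.94
v -2.342 2.15 3.544
f 2 4 1
f 5 2 1
f 1 4 3
f 3 5 1
f 2 8 4
f 6 2 5
f 6 8 2
f 4 8 3
f 7 5 3
f 3 8 7
f 7 6 5
f 8 6 7
f 10 9 13
f 10 13 11
f 11 13 14
f 11 14 12
f 13 9 15
f 13 15 14
f 14 15 16
f 14 16 12
f 15 9 17
f 15 17 16
f 16 17 18
f 16 18 12
f 17 9 19
f 17 19 18
f 18 19 20
f 18 20 12
f 19 9 21
f 19 21 20
f 20 21 22
f 20 22 12
f 21 9 23
f 21 23 22
f 22 23 24
f 22 24 12
f 23 9 25
f 23 25 24
f 24 25 26
f 24 26 12
f 25 9 27
f 25 27 26
f 26 27 28
f 26 28 12
f 27 9 10
f 27 10 28
f 28 10 11
f 28 11 12
f 30 29 33
f 30 33 31
f 31 33 34
f 31 34 32
f 33 29 35
f 33 35 34
f 34 35 36
f 34 36 32
f 35 29 37
f 35 37 36
f 36 37 38
f 36 38 32
f 37 29 39
f 37 39 38
f 38 39 40
f 38 40 32
f 39 29 41
f 39 41 40
f 40 41 42
f 40 42 32
f 41 29 43
f 41 43 42
f 42 43 44
f 42 44 32
f 43 29 45
f 43 45 44
f 44 45 46
f 44 46 32
f 45 29 30
f 45 30 46
f 46 30 31
f 46 31 32



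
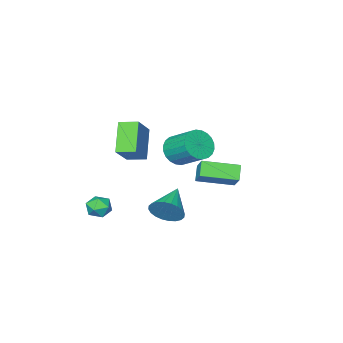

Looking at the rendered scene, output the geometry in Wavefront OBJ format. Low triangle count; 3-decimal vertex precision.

v 3.042 -0.175 -4.164
v 3.722 -0.015 -4.316
v 3.398 -1.025 -3.464
v 4.078 -0.865 -3.616
v 3.682 -0.412 -3.23
v 3.462 0.113 -3.663
v 3.658 -1.153 -4.117
v 3.438 -0.628 -4.55
v 4.103 -0.62 -4.287
v 4.118 -0.161 -3.739
v 3.002 -0.879 -4.041
v 3.017 -0.42 -3.493
v 3.254 4.236 -2.101
v 3.687 4.112 -1.356
v 1.906 3.384 -1.459
v 3.531 4.407 -1.293
v 3.332 4.675 -1.354
v 3.122 4.877 -1.527
v 2.932 4.982 -1.789
v 2.791 4.973 -2.097
v 2.72 4.851 -2.406
v 2.731 4.637 -2.669
v 2.822 4.361 -2.845
v 2.978 4.066 -2.908
v 3.177 3.797 -2.848
v 3.387 3.596 -2.674
v 3.577 3.491 -2.413
v 3.718 3.5 -2.104
v 3.789 3.621 -1.795
v 3.778 3.836 -1.532
v -2.755 -2.33 -2.988
v -1.952 -1.977 -3.352
v -2.142 -0.537 -2.377
v -2.945 -0.89 -2.012
v -2.203 -1.848 -3.592
v -2.393 -0.408 -2.617
v -2.538 -1.792 -3.74
v -2.729 -0.352 -2.765
v -2.907 -1.818 -3.773
v -3.097 -0.378 -2.798
v -3.252 -1.922 -3.687
v -3.442 -0.482 -2.712
v -3.521 -2.089 -3.494
v -3.711 -0.648 -2.519
v -3.674 -2.291 -3.224
v -3.864 -0.851 -2.249
v -3.687 -2.5 -2.918
v -3.877 -1.06 -1.943
v -3.558 -2.683 -2.623
v -3.748 -1.243 -1.648
v -3.307 -2.812 -2.383
v -3.497 -1.372 -1.408
v -2.971 -2.868 -2.235
v -3.162 -1.428 -1.26
v -2.603 -2.842 -2.202
v -2.793 -1.402 -1.227
v -2.258 -2.738 -2.288
v -2.448 -1.298 -1.313
v -1.989 -2.572 -2.481
v -2.179 -1.131 -1.506
v -1.836 -2.369 -2.751
v -2.026 -0.929 -1.776
v -1.823 -2.16 -3.057
v -2.013 -0.72 -2.082
v -1.108 3.893 -2.112
v -1.585 3.444 -1.467
v -0.717 4.686 -1.272
v -1.194 4.237 -0.626
v 0.374 2.803 -1.774
v -0.103 2.354 -1.128
v 0.765 3.596 -0.933
v 0.288 3.147 -0.288
v 0.706 -1.807 -0.142
v 1.847 -1.174 1.04
v 0.106 -1.008 0.01
v 1.247 -0.376 1.192
v 1.593 -0.884 -1.492
v 2.734 -0.252 -0.31
v 0.993 -0.086 -1.34
v 2.134 0.547 -0.158
f 1 12 6
f 1 6 2
f 1 2 8
f 1 8 11
f 1 11 12
f 2 6 10
f 6 12 5
f 12 11 3
f 11 8 7
f 8 2 9
f 4 10 5
f 4 5 3
f 4 3 7
f 4 7 9
f 4 9 10
f 5 10 6
f 3 5 12
f 7 3 11
f 9 7 8
f 10 9 2
f 14 13 16
f 14 16 15
f 16 13 17
f 16 17 15
f 17 13 18
f 17 18 15
f 18 13 19
f 18 19 15
f 19 13 20
f 19 20 15
f 20 13 21
f 20 21 15
f 21 13 22
f 21 22 15
f 22 13 23
f 22 23 15
f 23 13 24
f 23 24 15
f 24 13 25
f 24 25 15
f 25 13 26
f 25 26 15
f 26 13 27
f 26 27 15
f 27 13 28
f 27 28 15
f 28 13 29
f 28 29 15
f 29 13 30
f 29 30 15
f 30 13 14
f 30 14 15
f 32 31 35
f 32 35 33
f 33 35 36
f 33 36 34
f 35 31 37
f 35 37 36
f 36 37 38
f 36 38 34
f 37 31 39
f 37 39 38
f 38 39 40
f 38 40 34
f 39 31 41
f 39 41 40
f 40 41 42
f 40 42 34
f 41 31 43
f 41 43 42
f 42 43 44
f 42 44 34
f 43 31 45
f 43 45 44
f 44 45 46
f 44 46 34
f 45 31 47
f 45 47 46
f 46 47 48
f 46 48 34
f 47 31 49
f 47 49 48
f 48 49 50
f 48 50 34
f 49 31 51
f 49 51 50
f 50 51 52
f 50 52 34
f 51 31 53
f 51 53 52
f 52 53 54
f 52 54 34
f 53 31 55
f 53 55 54
f 54 55 56
f 54 56 34
f 55 31 57
f 55 57 56
f 56 57 58
f 56 58 34
f 57 31 59
f 57 59 58
f 58 59 60
f 58 60 34
f 59 31 61
f 59 61 60
f 60 61 62
f 60 62 34
f 61 31 63
f 61 63 62
f 62 63 64
f 62 64 34
f 63 31 32
f 63 32 64
f 64 32 33
f 64 33 34
f 66 68 65
f 69 66 65
f 65 68 67
f 67 69 65
f 66 72 68
f 70 66 69
f 70 72 66
f 68 72 67
f 71 69 67
f 67 72 71
f 71 70 69
f 72 70 71
f 74 76 73
f 77 74 73
f 73 76 75
f 75 77 73
f 74 80 76
f 78 74 77
f 78 80 74
f 76 80 75
f 79 77 75
f 75 80 79
f 79 78 77
f 80 78 79



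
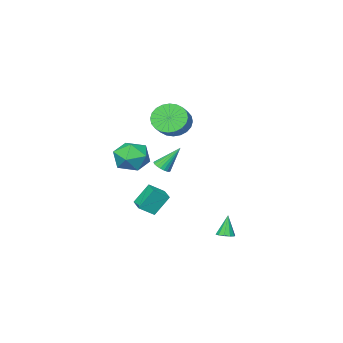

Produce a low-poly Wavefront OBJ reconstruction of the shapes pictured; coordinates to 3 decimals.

v 2.216 0.111 -1.743
v 3.03 -0.26 -1.138
v 2.689 1.104 -1.768
v 3.503 0.733 -1.163
v 2.957 -0.273 -2.977
v 3.771 -0.644 -2.372
v 3.43 0.72 -3.002
v 4.244 0.349 -2.397
v 2.508 -0.774 0.319
v 3.22 -0.225 1.047
v 3.56 -2.315 0.453
v 4.272 -1.766 1.181
v 3.198 -2.037 1.515
v 2.548 -1.084 1.433
v 4.232 -1.456 0.067
v 3.582 -0.503 -0.015
v 4.285 -0.647 0.892
v 3.646 -1.005 1.787
v 3.134 -1.535 -0.287
v 2.495 -1.893 0.608
v 1.104 3.834 -4.136
v 1.614 3.859 -3.997
v 0.756 3.646 -2.824
v 1.492 4.163 -3.986
v 1.221 4.34 -4.032
v 0.905 4.325 -4.118
v 0.665 4.122 -4.211
v 0.593 3.809 -4.275
v 0.716 3.506 -4.286
v 0.987 3.328 -4.239
v 1.302 3.343 -4.154
v 1.542 3.546 -4.061
v -1.212 -4.281 -2.026
v -0.815 -4.55 -1.682
v -2.048 -3.639 -0.554
v -0.71 -4.331 -1.719
v -0.693 -4.103 -1.808
v -0.765 -3.906 -1.935
v -0.914 -3.774 -2.078
v -1.115 -3.729 -2.211
v -1.333 -3.78 -2.313
v -1.529 -3.917 -2.365
v -1.671 -4.118 -2.358
v -1.733 -4.346 -2.294
v -1.705 -4.563 -2.183
v -1.592 -4.732 -2.045
v -1.413 -4.822 -1.904
v -1.199 -4.819 -1.784
v -0.988 -4.723 -1.705
v -0.501 -2.346 2.181
v 0.151 -3.188 2.076
v 0.992 -2.616 2.713
v 0.341 -1.774 2.819
v 0.253 -2.963 1.739
v 1.095 -2.391 2.376
v 0.241 -2.644 1.47
v 1.082 -2.073 2.107
v 0.115 -2.28 1.309
v 0.957 -1.708 1.946
v -0.104 -1.925 1.281
v 0.737 -1.354 1.918
v -0.384 -1.635 1.39
v 0.458 -1.064 2.027
v -0.681 -1.453 1.619
v 0.16 -0.882 2.257
v -0.951 -1.407 1.935
v -0.11 -0.836 2.572
v -1.152 -1.504 2.287
v -0.311 -0.932 2.924
v -1.255 -1.729 2.624
v -0.413 -1.157 3.261
v -1.242 -2.047 2.893
v -0.401 -1.476 3.53
v -1.117 -2.412 3.054
v -0.275 -1.84 3.691
v -0.897 -2.766 3.082
v -0.056 -2.195 3.719
v -0.618 -3.056 2.973
v 0.224 -2.485 3.61
v -0.32 -3.238 2.743
v 0.521 -2.667 3.381
v -0.05 -3.284 2.428
v 0.791 -2.713 3.065
f 2 4 1
f 5 2 1
f 1 4 3
f 3 5 1
f 2 8 4
f 6 2 5
f 6 8 2
f 4 8 3
f 7 5 3
f 3 8 7
f 7 6 5
f 8 6 7
f 9 20 14
f 9 14 10
f 9 10 16
f 9 16 19
f 9 19 20
f 10 14 18
f 14 20 13
f 20 19 11
f 19 16 15
f 16 10 17
f 12 18 13
f 12 13 11
f 12 11 15
f 12 15 17
f 12 17 18
f 13 18 14
f 11 13 20
f 15 11 19
f 17 15 16
f 18 17 10
f 22 21 24
f 22 24 23
f 24 21 25
f 24 25 23
f 25 21 26
f 25 26 23
f 26 21 27
f 26 27 23
f 27 21 28
f 27 28 23
f 28 21 29
f 28 29 23
f 29 21 30
f 29 30 23
f 30 21 31
f 30 31 23
f 31 21 32
f 31 32 23
f 32 21 22
f 32 22 23
f 34 33 36
f 34 36 35
f 36 33 37
f 36 37 35
f 37 33 38
f 37 38 35
f 38 33 39
f 38 39 35
f 39 33 40
f 39 40 35
f 40 33 41
f 40 41 35
f 41 33 42
f 41 42 35
f 42 33 43
f 42 43 35
f 43 33 44
f 43 44 35
f 44 33 45
f 44 45 35
f 45 33 46
f 45 46 35
f 46 33 47
f 46 47 35
f 47 33 48
f 47 48 35
f 48 33 49
f 48 49 35
f 49 33 34
f 49 34 35
f 51 50 54
f 51 54 52
f 52 54 55
f 52 55 53
f 54 50 56
f 54 56 55
f 55 56 57
f 55 57 53
f 56 50 58
f 56 58 57
f 57 58 59
f 57 59 53
f 58 50 60
f 58 60 59
f 59 60 61
f 59 61 53
f 60 50 62
f 60 62 61
f 61 62 63
f 61 63 53
f 62 50 64
f 62 64 63
f 63 64 65
f 63 65 53
f 64 50 66
f 64 66 65
f 65 66 67
f 65 67 53
f 66 50 68
f 66 68 67
f 67 68 69
f 67 69 53
f 68 50 70
f 68 70 69
f 69 70 71
f 69 71 53
f 70 50 72
f 70 72 71
f 71 72 73
f 71 73 53
f 72 50 74
f 72 74 73
f 73 74 75
f 73 75 53
f 74 50 76
f 74 76 75
f 75 76 77
f 75 77 53
f 76 50 78
f 76 78 77
f 77 78 79
f 77 79 53
f 78 50 80
f 78 80 79
f 79 80 81
f 79 81 53
f 80 50 82
f 80 82 81
f 81 82 83
f 81 83 53
f 82 50 51
f 82 51 83
f 83 51 52
f 83 52 53



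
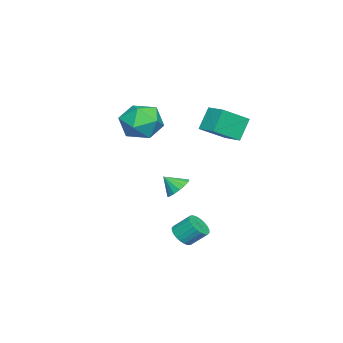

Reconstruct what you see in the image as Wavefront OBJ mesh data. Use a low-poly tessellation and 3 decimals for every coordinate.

v -2.032 -0.908 1.906
v -1.005 -0.946 2.6
v -2.075 -2.914 1.86
v -1.048 -2.952 2.554
v -2.115 -2.557 3.047
v -2.089 -1.317 3.076
v -0.991 -2.543 1.384
v -0.965 -1.303 1.413
v -0.361 -1.956 2.278
v -1.056 -1.965 3.306
v -2.024 -1.895 1.154
v -2.719 -1.904 2.182
v 2.298 1.328 -3.451
v 2.894 1.615 -3.68
v 2.798 2.439 -2.899
v 2.202 2.152 -2.669
v 2.71 1.742 -3.837
v 2.613 2.566 -3.055
v 2.463 1.806 -3.935
v 2.367 2.63 -3.153
v 2.191 1.797 -3.959
v 2.095 2.621 -3.178
v 1.935 1.717 -3.906
v 1.839 2.541 -3.124
v 1.735 1.577 -3.783
v 1.639 2.402 -3.002
v 1.62 1.4 -3.61
v 1.524 2.224 -2.829
v 1.609 1.211 -3.413
v 1.513 2.036 -2.631
v 1.702 1.041 -3.221
v 1.606 1.865 -2.44
v 1.887 0.914 -3.065
v 1.79 1.738 -2.283
v 2.133 0.85 -2.967
v 2.037 1.674 -2.185
v 2.405 0.859 -2.942
v 2.309 1.683 -2.161
v 2.661 0.939 -2.996
v 2.565 1.763 -2.214
v 2.861 1.078 -3.118
v 2.765 1.903 -2.337
v 2.976 1.256 -3.291
v 2.88 2.08 -2.51
v 2.987 1.444 -3.489
v 2.891 2.269 -2.707
v -1.42 0.014 -2.066
v -0.967 0.474 -1.647
v -1.34 -0.734 -1.334
v -1.306 0.553 -1.529
v -1.672 0.509 -1.533
v -1.98 0.352 -1.66
v -2.16 0.117 -1.88
v -2.17 -0.142 -2.143
v -2.009 -0.364 -2.388
v -1.712 -0.5 -2.559
v -1.349 -0.519 -2.618
v -1.002 -0.415 -2.55
v -0.751 -0.213 -2.371
v -0.653 0.041 -2.123
v -0.731 0.289 -1.861
v -1.739 2.784 3.036
v -0.646 1.761 3.942
v -1.052 3.697 3.239
v 0.041 2.673 4.145
v -1.021 2.507 1.855
v 0.072 1.483 2.761
v -0.334 3.419 2.058
v 0.759 2.396 2.964
f 1 12 6
f 1 6 2
f 1 2 8
f 1 8 11
f 1 11 12
f 2 6 10
f 6 12 5
f 12 11 3
f 11 8 7
f 8 2 9
f 4 10 5
f 4 5 3
f 4 3 7
f 4 7 9
f 4 9 10
f 5 10 6
f 3 5 12
f 7 3 11
f 9 7 8
f 10 9 2
f 14 13 17
f 14 17 15
f 15 17 18
f 15 18 16
f 17 13 19
f 17 19 18
f 18 19 20
f 18 20 16
f 19 13 21
f 19 21 20
f 20 21 22
f 20 22 16
f 21 13 23
f 21 23 22
f 22 23 24
f 22 24 16
f 23 13 25
f 23 25 24
f 24 25 26
f 24 26 16
f 25 13 27
f 25 27 26
f 26 27 28
f 26 28 16
f 27 13 29
f 27 29 28
f 28 29 30
f 28 30 16
f 29 13 31
f 29 31 30
f 30 31 32
f 30 32 16
f 31 13 33
f 31 33 32
f 32 33 34
f 32 34 16
f 33 13 35
f 33 35 34
f 34 35 36
f 34 36 16
f 35 13 37
f 35 37 36
f 36 37 38
f 36 38 16
f 37 13 39
f 37 39 38
f 38 39 40
f 38 40 16
f 39 13 41
f 39 41 40
f 40 41 42
f 40 42 16
f 41 13 43
f 41 43 42
f 42 43 44
f 42 44 16
f 43 13 45
f 43 45 44
f 44 45 46
f 44 46 16
f 45 13 14
f 45 14 46
f 46 14 15
f 46 15 16
f 48 47 50
f 48 50 49
f 50 47 51
f 50 51 49
f 51 47 52
f 51 52 49
f 52 47 53
f 52 53 49
f 53 47 54
f 53 54 49
f 54 47 55
f 54 55 49
f 55 47 56
f 55 56 49
f 56 47 57
f 56 57 49
f 57 47 58
f 57 58 49
f 58 47 59
f 58 59 49
f 59 47 60
f 59 60 49
f 60 47 61
f 60 61 49
f 61 47 48
f 61 48 49
f 63 65 62
f 66 63 62
f 62 65 64
f 64 66 62
f 63 69 65
f 67 63 66
f 67 69 63
f 65 69 64
f 68 66 64
f 64 69 68
f 68 67 66
f 69 67 68



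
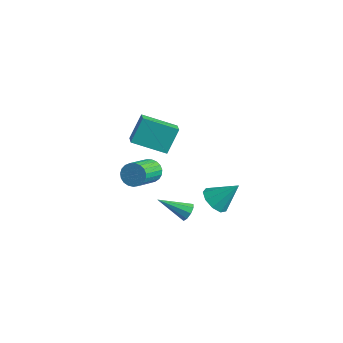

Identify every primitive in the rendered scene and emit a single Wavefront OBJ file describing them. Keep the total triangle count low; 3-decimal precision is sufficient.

v -0.638 0.651 -3.45
v -0.057 -0.143 -3.267
v 0.298 1.649 -2.09
v 0.227 0.249 -3.751
v 0.107 0.829 -4.093
v -0.362 1.325 -4.135
v -0.96 1.506 -3.857
v -1.407 1.286 -3.388
v -1.495 0.77 -2.949
v -1.181 0.197 -2.744
v -0.614 -0.163 -2.87
v -2.18 -4.464 3.9
v -2.254 -3.469 5.35
v -2.969 -3.84 3.431
v -3.043 -2.845 4.881
v -0.657 -3.155 3.079
v -0.731 -2.16 4.529
v -1.446 -2.531 2.61
v -1.52 -1.536 4.06
v -0.397 -1.774 -2.862
v -0.08 -1.652 -2.319
v -1.703 -2.926 -1.838
v -0.393 -1.352 -2.381
v -0.707 -1.249 -2.667
v -0.877 -1.392 -3.045
v -0.822 -1.714 -3.337
v -0.568 -2.064 -3.406
v -0.234 -2.278 -3.221
v 0.024 -2.257 -2.868
v 0.085 -2.009 -2.512
v -2.316 -2.953 0.403
v -1.661 -2.582 0.677
v -1.11 -4.337 1.731
v -1.764 -4.707 1.457
v -1.885 -2.511 0.913
v -1.334 -4.266 1.967
v -2.183 -2.516 1.06
v -1.632 -4.271 2.114
v -2.504 -2.597 1.094
v -1.953 -4.352 2.148
v -2.793 -2.739 1.008
v -2.242 -4.494 2.062
v -2.999 -2.918 0.818
v -2.448 -4.673 1.872
v -3.086 -3.103 0.556
v -2.535 -4.858 1.61
v -3.041 -3.262 0.267
v -2.49 -5.017 1.321
v -2.87 -3.367 0.002
v -2.319 -5.122 1.056
v -2.603 -3.401 -0.194
v -2.052 -5.156 0.86
v -2.286 -3.358 -0.286
v -1.735 -5.112 0.768
v -1.975 -3.244 -0.26
v -1.424 -4.999 0.794
v -1.722 -3.08 -0.119
v -1.171 -4.835 0.935
v -1.572 -2.894 0.113
v -1.021 -4.648 1.167
v -1.551 -2.718 0.394
v -1 -4.473 1.448
f 2 1 4
f 2 4 3
f 4 1 5
f 4 5 3
f 5 1 6
f 5 6 3
f 6 1 7
f 6 7 3
f 7 1 8
f 7 8 3
f 8 1 9
f 8 9 3
f 9 1 10
f 9 10 3
f 10 1 11
f 10 11 3
f 11 1 2
f 11 2 3
f 13 15 12
f 16 13 12
f 12 15 14
f 14 16 12
f 13 19 15
f 17 13 16
f 17 19 13
f 15 19 14
f 18 16 14
f 14 19 18
f 18 17 16
f 19 17 18
f 21 20 23
f 21 23 22
f 23 20 24
f 23 24 22
f 24 20 25
f 24 25 22
f 25 20 26
f 25 26 22
f 26 20 27
f 26 27 22
f 27 20 28
f 27 28 22
f 28 20 29
f 28 29 22
f 29 20 30
f 29 30 22
f 30 20 21
f 30 21 22
f 32 31 35
f 32 35 33
f 33 35 36
f 33 36 34
f 35 31 37
f 35 37 36
f 36 37 38
f 36 38 34
f 37 31 39
f 37 39 38
f 38 39 40
f 38 40 34
f 39 31 41
f 39 41 40
f 40 41 42
f 40 42 34
f 41 31 43
f 41 43 42
f 42 43 44
f 42 44 34
f 43 31 45
f 43 45 44
f 44 45 46
f 44 46 34
f 45 31 47
f 45 47 46
f 46 47 48
f 46 48 34
f 47 31 49
f 47 49 48
f 48 49 50
f 48 50 34
f 49 31 51
f 49 51 50
f 50 51 52
f 50 52 34
f 51 31 53
f 51 53 52
f 52 53 54
f 52 54 34
f 53 31 55
f 53 55 54
f 54 55 56
f 54 56 34
f 55 31 57
f 55 57 56
f 56 57 58
f 56 58 34
f 57 31 59
f 57 59 58
f 58 59 60
f 58 60 34
f 59 31 61
f 59 61 60
f 60 61 62
f 60 62 34
f 61 31 32
f 61 32 62
f 62 32 33
f 62 33 34



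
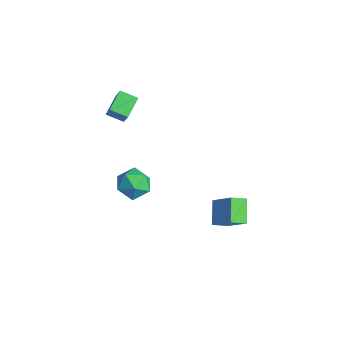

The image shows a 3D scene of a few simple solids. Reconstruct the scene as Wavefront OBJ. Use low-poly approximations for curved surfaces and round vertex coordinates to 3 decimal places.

v 3.671 2.348 -3.485
v 3.45 1.513 -3.115
v 2.63 2.998 -2.64
v 2.41 2.162 -2.269
v 5.05 2.638 -2.011
v 4.83 1.802 -1.64
v 4.01 3.287 -1.165
v 3.789 2.452 -0.795
v -1.552 0.291 -2.758
v -0.982 0.241 -3.69
v -2.778 -0.781 -3.45
v -2.208 -0.831 -4.382
v -1.818 -1.304 -3.476
v -1.06 -0.641 -3.048
v -2.7 0.101 -4.092
v -1.942 0.764 -3.664
v -1.691 0.124 -4.514
v -1.146 -0.745 -4.134
v -2.614 0.205 -3.006
v -2.069 -0.664 -2.626
v -3.16 -1.173 2.145
v -2.312 -1.365 3.44
v -3.822 -0.188 2.724
v -2.974 -0.38 4.019
v -2.446 -0.48 1.781
v -1.598 -0.672 3.076
v -3.108 0.505 2.36
v -2.26 0.313 3.655
f 2 4 1
f 5 2 1
f 1 4 3
f 3 5 1
f 2 8 4
f 6 2 5
f 6 8 2
f 4 8 3
f 7 5 3
f 3 8 7
f 7 6 5
f 8 6 7
f 9 20 14
f 9 14 10
f 9 10 16
f 9 16 19
f 9 19 20
f 10 14 18
f 14 20 13
f 20 19 11
f 19 16 15
f 16 10 17
f 12 18 13
f 12 13 11
f 12 11 15
f 12 15 17
f 12 17 18
f 13 18 14
f 11 13 20
f 15 11 19
f 17 15 16
f 18 17 10
f 22 24 21
f 25 22 21
f 21 24 23
f 23 25 21
f 22 28 24
f 26 22 25
f 26 28 22
f 24 28 23
f 27 25 23
f 23 28 27
f 27 26 25
f 28 26 27



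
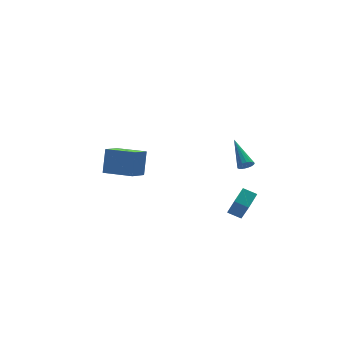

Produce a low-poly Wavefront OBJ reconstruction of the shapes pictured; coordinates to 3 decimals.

v 2.914 -3.804 3.126
v 3.141 -3.563 2.738
v 3.026 -2.096 4.254
v 2.904 -3.522 2.701
v 2.668 -3.546 2.76
v 2.489 -3.629 2.904
v 2.407 -3.752 3.098
v 2.441 -3.887 3.299
v 2.584 -4.003 3.46
v 2.802 -4.073 3.544
v 3.045 -4.082 3.533
v 3.259 -4.026 3.428
v 3.393 -3.92 3.254
v 3.418 -3.788 3.051
v 3.327 -3.659 2.865
v 2.616 -3.931 -1.105
v 2.586 -4.869 0.372
v 2.003 -3.381 -0.768
v 1.974 -4.318 0.71
v 3.486 -3.242 -0.65
v 3.457 -4.179 0.828
v 2.874 -2.691 -0.312
v 2.844 -3.629 1.165
v -1.54 1.813 0.221
v -1.087 2.427 1.774
v -2.759 3.34 -0.026
v -2.307 3.954 1.527
v -0.473 2.566 -0.387
v -0.021 3.18 1.166
v -1.693 4.093 -0.634
v -1.24 4.707 0.919
f 2 1 4
f 2 4 3
f 4 1 5
f 4 5 3
f 5 1 6
f 5 6 3
f 6 1 7
f 6 7 3
f 7 1 8
f 7 8 3
f 8 1 9
f 8 9 3
f 9 1 10
f 9 10 3
f 10 1 11
f 10 11 3
f 11 1 12
f 11 12 3
f 12 1 13
f 12 13 3
f 13 1 14
f 13 14 3
f 14 1 15
f 14 15 3
f 15 1 2
f 15 2 3
f 17 19 16
f 20 17 16
f 16 19 18
f 18 20 16
f 17 23 19
f 21 17 20
f 21 23 17
f 19 23 18
f 22 20 18
f 18 23 22
f 22 21 20
f 23 21 22
f 25 27 24
f 28 25 24
f 24 27 26
f 26 28 24
f 25 31 27
f 29 25 28
f 29 31 25
f 27 31 26
f 30 28 26
f 26 31 30
f 30 29 28
f 31 29 30



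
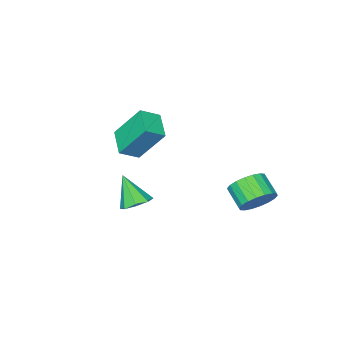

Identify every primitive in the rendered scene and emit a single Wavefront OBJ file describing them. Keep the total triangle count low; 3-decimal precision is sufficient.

v 2.483 2.616 1.788
v 3.059 2.28 1.543
v 2.557 1.804 3.072
v 3.184 2.73 1.821
v 2.898 3.113 2.079
v 2.37 3.205 2.168
v 1.908 2.952 2.034
v 1.783 2.502 1.756
v 2.069 2.119 1.497
v 2.597 2.026 1.409
v -0.132 -0.909 2.957
v -0.722 0.091 4.524
v 0.482 0.205 2.477
v -0.108 1.205 4.044
v 0.708 -1.165 3.436
v 0.118 -0.165 5.003
v 1.322 -0.051 2.956
v 0.732 0.949 4.523
v -2.644 4.124 0.485
v -2.346 3.624 -0.175
v -2.499 2.676 0.475
v -2.796 3.176 1.135
v -2.02 3.708 0.024
v -2.172 2.76 0.675
v -1.817 3.875 0.315
v -1.97 2.926 0.965
v -1.778 4.091 0.64
v -1.931 3.142 1.29
v -1.911 4.314 0.933
v -2.063 3.365 1.583
v -2.188 4.499 1.138
v -2.341 3.55 1.788
v -2.556 4.61 1.214
v -2.709 3.661 1.864
v -2.941 4.624 1.145
v -3.094 3.676 1.795
v -3.268 4.54 0.945
v -3.42 3.592 1.596
v -3.47 4.374 0.655
v -3.623 3.425 1.305
v -3.509 4.158 0.33
v -3.662 3.209 0.98
v -3.377 3.935 0.037
v -3.529 2.986 0.687
v -3.099 3.75 -0.168
v -3.252 2.801 0.482
v -2.731 3.639 -0.244
v -2.884 2.69 0.406
f 2 1 4
f 2 4 3
f 4 1 5
f 4 5 3
f 5 1 6
f 5 6 3
f 6 1 7
f 6 7 3
f 7 1 8
f 7 8 3
f 8 1 9
f 8 9 3
f 9 1 10
f 9 10 3
f 10 1 2
f 10 2 3
f 12 14 11
f 15 12 11
f 11 14 13
f 13 15 11
f 12 18 14
f 16 12 15
f 16 18 12
f 14 18 13
f 17 15 13
f 13 18 17
f 17 16 15
f 18 16 17
f 20 19 23
f 20 23 21
f 21 23 24
f 21 24 22
f 23 19 25
f 23 25 24
f 24 25 26
f 24 26 22
f 25 19 27
f 25 27 26
f 26 27 28
f 26 28 22
f 27 19 29
f 27 29 28
f 28 29 30
f 28 30 22
f 29 19 31
f 29 31 30
f 30 31 32
f 30 32 22
f 31 19 33
f 31 33 32
f 32 33 34
f 32 34 22
f 33 19 35
f 33 35 34
f 34 35 36
f 34 36 22
f 35 19 37
f 35 37 36
f 36 37 38
f 36 38 22
f 37 19 39
f 37 39 38
f 38 39 40
f 38 40 22
f 39 19 41
f 39 41 40
f 40 41 42
f 40 42 22
f 41 19 43
f 41 43 42
f 42 43 44
f 42 44 22
f 43 19 45
f 43 45 44
f 44 45 46
f 44 46 22
f 45 19 47
f 45 47 46
f 46 47 48
f 46 48 22
f 47 19 20
f 47 20 48
f 48 20 21
f 48 21 22



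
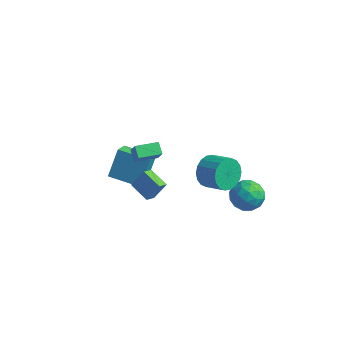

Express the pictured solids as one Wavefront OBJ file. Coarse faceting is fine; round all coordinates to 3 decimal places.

v 3.208 -0.589 3.558
v 3.648 -0.008 2.788
v 4.972 -0.211 3.392
v 4.532 -0.791 4.162
v 3.547 0.314 3.117
v 4.871 0.112 3.722
v 3.378 0.457 3.534
v 4.703 0.255 4.139
v 3.176 0.393 3.955
v 4.501 0.191 4.56
v 2.98 0.135 4.298
v 4.305 -0.067 4.903
v 2.829 -0.267 4.494
v 4.154 -0.469 5.099
v 2.753 -0.732 4.504
v 4.078 -0.935 5.109
v 2.768 -1.169 4.328
v 4.092 -1.372 4.932
v 2.869 -1.492 3.998
v 4.193 -1.694 4.603
v 3.037 -1.635 3.581
v 4.362 -1.837 4.186
v 3.239 -1.571 3.16
v 4.564 -1.773 3.765
v 3.435 -1.313 2.817
v 4.76 -1.515 3.422
v 3.586 -0.911 2.621
v 4.911 -1.113 3.226
v 3.662 -0.445 2.611
v 4.987 -0.648 3.216
v -2.432 0.851 -2.178
v -2.503 0.146 -1.746
v -1.923 1.455 -1.108
v -1.994 0.75 -0.676
v -1.126 0.47 -2.584
v -1.197 -0.235 -2.152
v -0.617 1.074 -1.514
v -0.688 0.369 -1.082
v -1.677 -0.285 1.821
v -2.226 0.203 2.249
v -2.14 -0.031 0.937
v -2.689 0.456 1.364
v -0.771 0.864 1.676
v -1.32 1.351 2.103
v -1.234 1.117 0.791
v -1.783 1.605 1.219
v -4.742 1.777 -3.194
v -4.484 0.673 -2.462
v -4.728 2.902 -1.505
v -4.469 1.798 -0.772
v -2.691 2.102 -3.428
v -2.432 0.998 -2.695
v -2.676 3.227 -1.738
v -2.418 2.123 -1.006
v 4.021 3.652 -1.644
v 4.384 3.198 -0.681
v 3.536 2.002 -2.239
v 3.899 1.548 -1.276
v 2.983 2.201 -1.28
v 3.283 3.222 -0.912
v 4.637 1.978 -2.008
v 4.937 2.999 -1.64
v 4.764 2.164 -0.905
v 3.742 2.302 -0.456
v 4.178 2.898 -2.464
v 3.156 3.036 -2.015
v 4.245 3.57 -1.11
v 3.675 1.63 -1.81
v 3.137 2.014 -1.813
v 3.35 1.747 -1.246
v 3.598 3.584 -1.246
v 3.811 3.317 -0.68
v 2.988 2.731 -1.032
v 4.109 1.883 -2.24
v 4.322 1.616 -1.674
v 4.57 3.453 -1.674
v 4.783 3.186 -1.107
v 4.932 2.469 -1.888
v 4.682 2.695 -0.676
v 4.397 1.725 -1.026
v 4.831 1.978 -1.456
v 5.007 2.578 -1.24
v 4.081 2.776 -0.412
v 3.796 1.806 -0.762
v 3.258 2.19 -0.764
v 3.434 2.79 -0.548
v 4.305 2.168 -0.544
v 4.124 3.394 -2.158
v 3.839 2.424 -2.508
v 4.486 2.41 -2.372
v 4.662 3.01 -2.156
v 3.523 3.475 -1.894
v 3.238 2.505 -2.244
v 2.913 2.622 -1.68
v 3.089 3.222 -1.464
v 3.615 3.032 -2.376
f 2 1 5
f 2 5 3
f 3 5 6
f 3 6 4
f 5 1 7
f 5 7 6
f 6 7 8
f 6 8 4
f 7 1 9
f 7 9 8
f 8 9 10
f 8 10 4
f 9 1 11
f 9 11 10
f 10 11 12
f 10 12 4
f 11 1 13
f 11 13 12
f 12 13 14
f 12 14 4
f 13 1 15
f 13 15 14
f 14 15 16
f 14 16 4
f 15 1 17
f 15 17 16
f 16 17 18
f 16 18 4
f 17 1 19
f 17 19 18
f 18 19 20
f 18 20 4
f 19 1 21
f 19 21 20
f 20 21 22
f 20 22 4
f 21 1 23
f 21 23 22
f 22 23 24
f 22 24 4
f 23 1 25
f 23 25 24
f 24 25 26
f 24 26 4
f 25 1 27
f 25 27 26
f 26 27 28
f 26 28 4
f 27 1 29
f 27 29 28
f 28 29 30
f 28 30 4
f 29 1 2
f 29 2 30
f 30 2 3
f 30 3 4
f 32 34 31
f 35 32 31
f 31 34 33
f 33 35 31
f 32 38 34
f 36 32 35
f 36 38 32
f 34 38 33
f 37 35 33
f 33 38 37
f 37 36 35
f 38 36 37
f 40 42 39
f 43 40 39
f 39 42 41
f 41 43 39
f 40 46 42
f 44 40 43
f 44 46 40
f 42 46 41
f 45 43 41
f 41 46 45
f 45 44 43
f 46 44 45
f 48 50 47
f 51 48 47
f 47 50 49
f 49 51 47
f 48 54 50
f 52 48 51
f 52 54 48
f 50 54 49
f 53 51 49
f 49 54 53
f 53 52 51
f 54 52 53
f 55 92 71
f 92 66 95
f 71 95 60
f 92 95 71
f 55 71 67
f 71 60 72
f 67 72 56
f 71 72 67
f 55 67 76
f 67 56 77
f 76 77 62
f 67 77 76
f 55 76 88
f 76 62 91
f 88 91 65
f 76 91 88
f 55 88 92
f 88 65 96
f 92 96 66
f 88 96 92
f 56 72 83
f 72 60 86
f 83 86 64
f 72 86 83
f 60 95 73
f 95 66 94
f 73 94 59
f 95 94 73
f 66 96 93
f 96 65 89
f 93 89 57
f 96 89 93
f 65 91 90
f 91 62 78
f 90 78 61
f 91 78 90
f 62 77 82
f 77 56 79
f 82 79 63
f 77 79 82
f 58 84 70
f 84 64 85
f 70 85 59
f 84 85 70
f 58 70 68
f 70 59 69
f 68 69 57
f 70 69 68
f 58 68 75
f 68 57 74
f 75 74 61
f 68 74 75
f 58 75 80
f 75 61 81
f 80 81 63
f 75 81 80
f 58 80 84
f 80 63 87
f 84 87 64
f 80 87 84
f 59 85 73
f 85 64 86
f 73 86 60
f 85 86 73
f 57 69 93
f 69 59 94
f 93 94 66
f 69 94 93
f 61 74 90
f 74 57 89
f 90 89 65
f 74 89 90
f 63 81 82
f 81 61 78
f 82 78 62
f 81 78 82
f 64 87 83
f 87 63 79
f 83 79 56
f 87 79 83



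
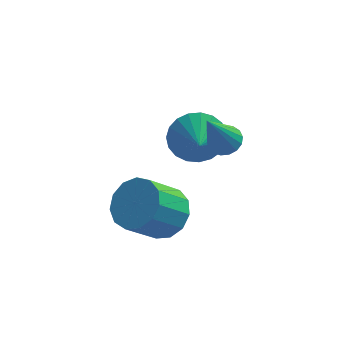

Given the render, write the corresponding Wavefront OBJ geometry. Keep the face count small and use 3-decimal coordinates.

v 0.55 1.66 2.807
v 0.931 1.159 2.765
v -0.09 1.02 4.613
v 1.101 1.368 2.899
v 1.146 1.644 3.013
v 1.054 1.923 3.079
v 0.846 2.142 3.083
v 0.571 2.251 3.024
v 0.291 2.224 2.915
v 0.071 2.067 2.781
v -0.04 1.818 2.654
v -0.015 1.532 2.561
v 0.139 1.275 2.525
v 0.387 1.106 2.553
v 0.673 1.065 2.64
v -1.474 0.679 -0.318
v -0.682 0.756 0.335
v -1.693 0.157 1.632
v -2.486 0.081 0.978
v -0.959 1.265 0.354
v -1.97 0.667 1.651
v -1.4 1.589 0.159
v -2.411 0.99 1.456
v -1.864 1.623 -0.187
v -2.875 1.025 1.11
v -2.205 1.358 -0.575
v -3.216 0.76 0.722
v -2.314 0.878 -0.881
v -3.325 0.279 0.416
v -2.156 0.334 -1.009
v -3.167 -0.264 0.288
v -1.782 -0.1 -0.918
v -2.793 -0.698 0.379
v -1.31 -0.287 -0.636
v -2.321 -0.885 0.661
v -0.89 -0.167 -0.254
v -1.902 -0.765 1.043
v -0.656 0.222 0.108
v -1.667 -0.377 1.405
v -0.353 2.791 1.771
v 0.517 3.118 2.26
v -0.287 1.869 2.269
v 0.204 3.244 2.537
v -0.205 3.293 2.682
v -0.64 3.255 2.669
v -1.025 3.136 2.501
v -1.294 2.958 2.207
v -1.401 2.751 1.837
v -1.326 2.551 1.457
v -1.083 2.392 1.13
v -0.714 2.303 0.915
v -0.283 2.298 0.847
v 0.136 2.378 0.939
v 0.471 2.53 1.176
v 0.663 2.726 1.515
v 0.679 2.934 1.898
f 2 1 4
f 2 4 3
f 4 1 5
f 4 5 3
f 5 1 6
f 5 6 3
f 6 1 7
f 6 7 3
f 7 1 8
f 7 8 3
f 8 1 9
f 8 9 3
f 9 1 10
f 9 10 3
f 10 1 11
f 10 11 3
f 11 1 12
f 11 12 3
f 12 1 13
f 12 13 3
f 13 1 14
f 13 14 3
f 14 1 15
f 14 15 3
f 15 1 2
f 15 2 3
f 17 16 20
f 17 20 18
f 18 20 21
f 18 21 19
f 20 16 22
f 20 22 21
f 21 22 23
f 21 23 19
f 22 16 24
f 22 24 23
f 23 24 25
f 23 25 19
f 24 16 26
f 24 26 25
f 25 26 27
f 25 27 19
f 26 16 28
f 26 28 27
f 27 28 29
f 27 29 19
f 28 16 30
f 28 30 29
f 29 30 31
f 29 31 19
f 30 16 32
f 30 32 31
f 31 32 33
f 31 33 19
f 32 16 34
f 32 34 33
f 33 34 35
f 33 35 19
f 34 16 36
f 34 36 35
f 35 36 37
f 35 37 19
f 36 16 38
f 36 38 37
f 37 38 39
f 37 39 19
f 38 16 17
f 38 17 39
f 39 17 18
f 39 18 19
f 41 40 43
f 41 43 42
f 43 40 44
f 43 44 42
f 44 40 45
f 44 45 42
f 45 40 46
f 45 46 42
f 46 40 47
f 46 47 42
f 47 40 48
f 47 48 42
f 48 40 49
f 48 49 42
f 49 40 50
f 49 50 42
f 50 40 51
f 50 51 42
f 51 40 52
f 51 52 42
f 52 40 53
f 52 53 42
f 53 40 54
f 53 54 42
f 54 40 55
f 54 55 42
f 55 40 56
f 55 56 42
f 56 40 41
f 56 41 42

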